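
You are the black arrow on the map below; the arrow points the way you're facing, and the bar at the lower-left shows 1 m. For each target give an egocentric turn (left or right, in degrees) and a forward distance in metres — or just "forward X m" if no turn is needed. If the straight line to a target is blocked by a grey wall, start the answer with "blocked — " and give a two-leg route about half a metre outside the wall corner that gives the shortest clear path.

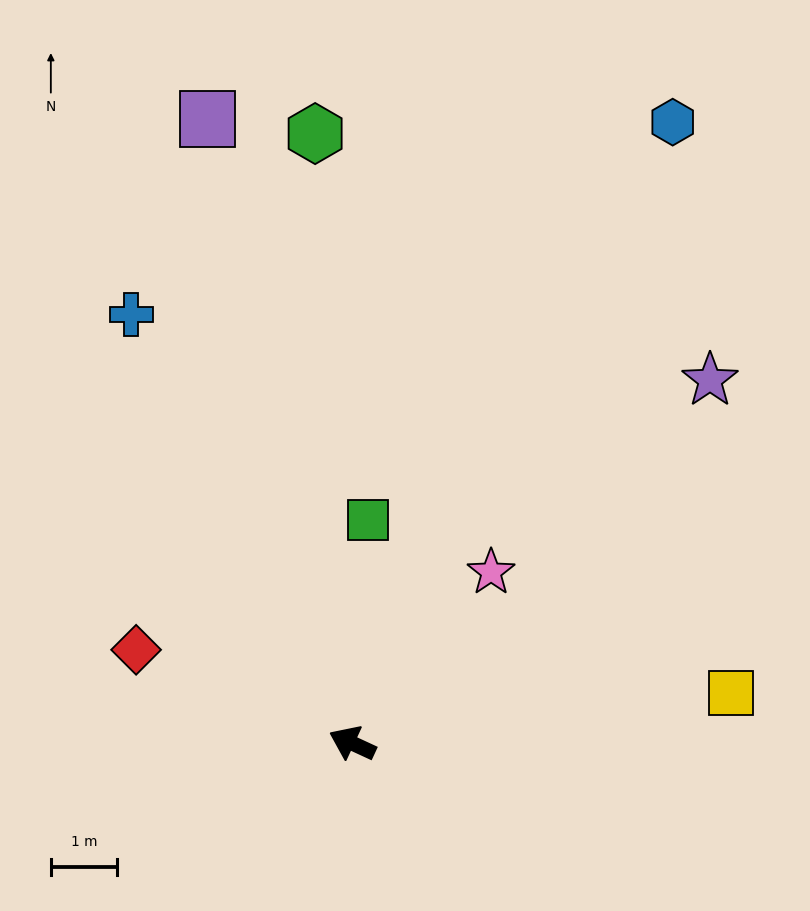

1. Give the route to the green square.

turn right 69°, forward 3.4 m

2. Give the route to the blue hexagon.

turn right 92°, forward 10.5 m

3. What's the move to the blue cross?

turn right 38°, forward 7.3 m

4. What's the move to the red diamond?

forward 3.5 m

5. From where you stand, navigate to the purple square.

turn right 52°, forward 9.6 m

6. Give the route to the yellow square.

turn right 148°, forward 5.7 m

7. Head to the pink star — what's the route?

turn right 104°, forward 3.3 m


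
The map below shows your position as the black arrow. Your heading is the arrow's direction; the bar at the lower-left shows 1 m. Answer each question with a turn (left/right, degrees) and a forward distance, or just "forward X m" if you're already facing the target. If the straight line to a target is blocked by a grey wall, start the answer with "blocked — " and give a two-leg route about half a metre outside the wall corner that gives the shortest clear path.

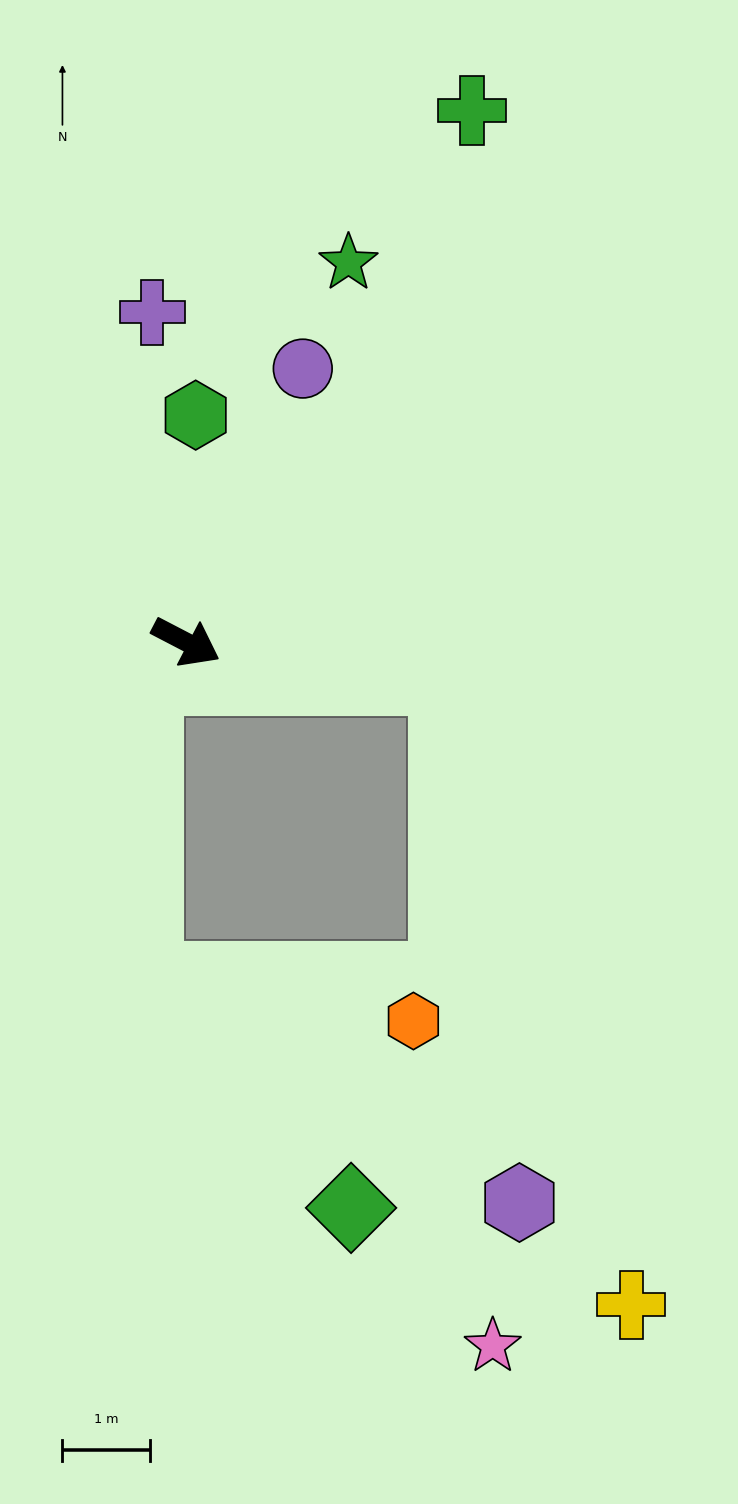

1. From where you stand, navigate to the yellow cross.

blocked — turn left 20°, forward 3.0 m, then turn right 66°, forward 7.5 m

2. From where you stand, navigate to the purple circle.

turn left 94°, forward 3.4 m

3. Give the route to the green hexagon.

turn left 115°, forward 2.6 m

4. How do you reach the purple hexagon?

blocked — turn left 20°, forward 3.0 m, then turn right 75°, forward 6.1 m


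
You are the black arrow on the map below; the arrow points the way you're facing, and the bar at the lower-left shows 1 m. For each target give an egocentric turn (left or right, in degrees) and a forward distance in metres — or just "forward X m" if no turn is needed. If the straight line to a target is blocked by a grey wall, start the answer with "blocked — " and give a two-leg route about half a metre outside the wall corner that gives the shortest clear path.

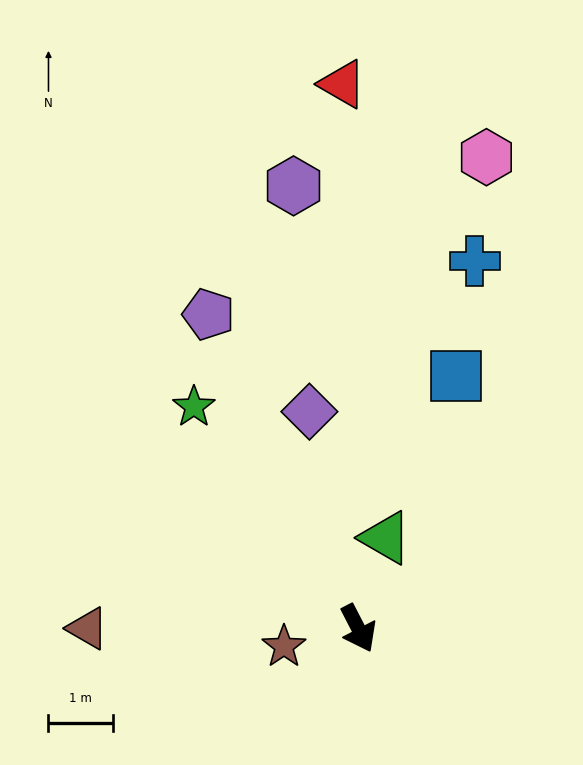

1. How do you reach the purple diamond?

turn left 165°, forward 3.4 m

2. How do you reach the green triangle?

turn left 136°, forward 1.5 m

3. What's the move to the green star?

turn right 171°, forward 4.3 m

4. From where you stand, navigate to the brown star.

turn right 104°, forward 1.2 m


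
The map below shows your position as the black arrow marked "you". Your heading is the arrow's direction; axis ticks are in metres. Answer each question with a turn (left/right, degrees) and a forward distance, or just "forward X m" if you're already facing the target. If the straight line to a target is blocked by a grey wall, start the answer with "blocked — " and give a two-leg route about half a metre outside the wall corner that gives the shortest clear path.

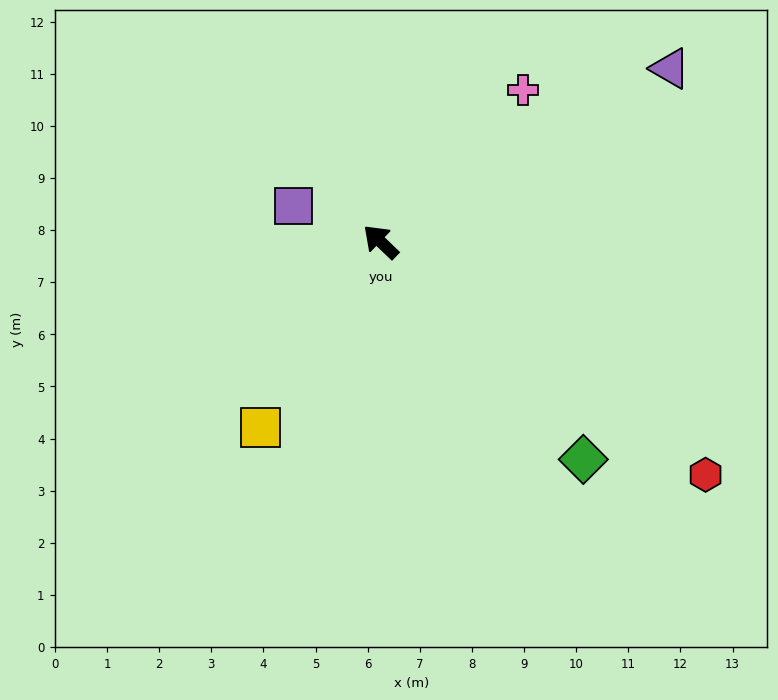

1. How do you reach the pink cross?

turn right 89°, forward 4.0 m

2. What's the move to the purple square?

turn left 22°, forward 1.8 m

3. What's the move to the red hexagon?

turn right 172°, forward 7.7 m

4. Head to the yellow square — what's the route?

turn left 101°, forward 4.2 m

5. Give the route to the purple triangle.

turn right 105°, forward 6.5 m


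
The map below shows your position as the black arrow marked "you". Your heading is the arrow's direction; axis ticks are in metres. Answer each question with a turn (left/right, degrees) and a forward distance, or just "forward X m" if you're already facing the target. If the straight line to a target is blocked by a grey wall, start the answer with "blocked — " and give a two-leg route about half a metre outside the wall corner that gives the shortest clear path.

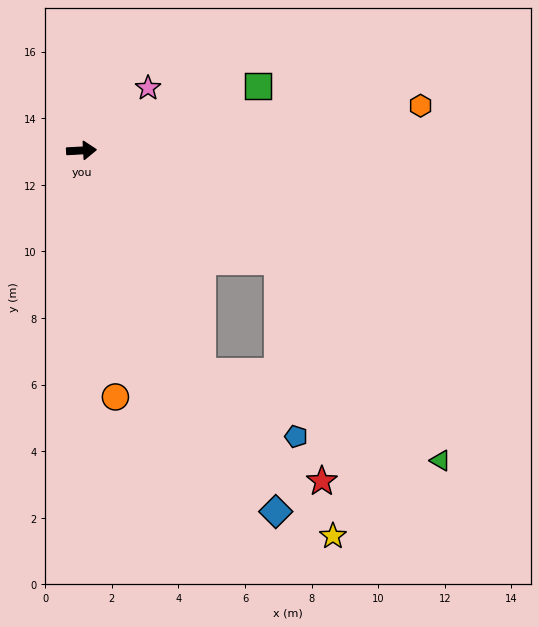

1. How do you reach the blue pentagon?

blocked — turn right 64°, forward 7.6 m, then turn left 26°, forward 3.4 m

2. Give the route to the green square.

turn left 17°, forward 5.6 m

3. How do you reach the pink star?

turn left 40°, forward 2.7 m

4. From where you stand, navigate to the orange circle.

turn right 85°, forward 7.5 m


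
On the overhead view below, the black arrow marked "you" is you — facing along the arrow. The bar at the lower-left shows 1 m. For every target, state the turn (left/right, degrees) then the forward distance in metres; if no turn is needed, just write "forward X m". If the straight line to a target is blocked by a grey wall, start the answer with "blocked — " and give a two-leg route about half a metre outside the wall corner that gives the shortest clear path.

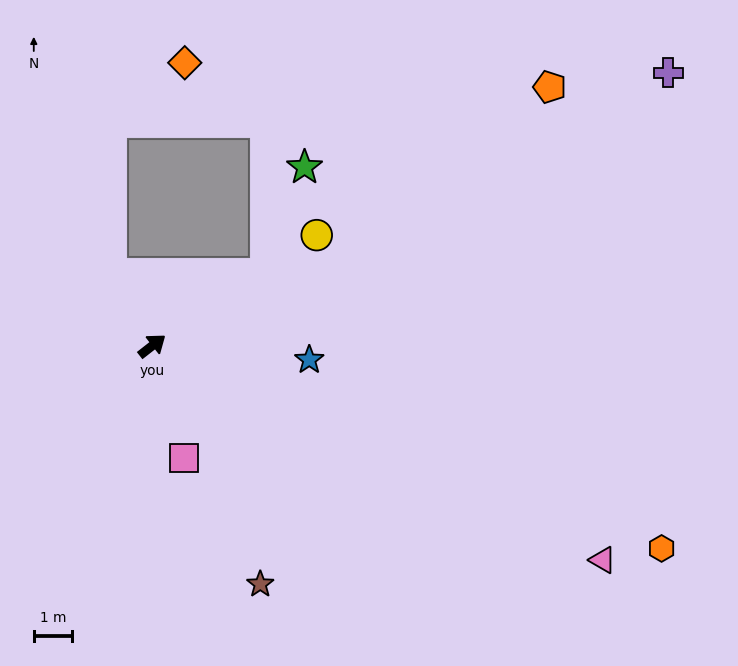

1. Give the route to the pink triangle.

turn right 63°, forward 13.1 m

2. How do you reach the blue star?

turn right 43°, forward 4.1 m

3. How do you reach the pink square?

turn right 112°, forward 3.1 m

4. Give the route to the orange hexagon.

turn right 60°, forward 14.4 m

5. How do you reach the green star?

blocked — turn right 6°, forward 3.5 m, then turn left 38°, forward 3.0 m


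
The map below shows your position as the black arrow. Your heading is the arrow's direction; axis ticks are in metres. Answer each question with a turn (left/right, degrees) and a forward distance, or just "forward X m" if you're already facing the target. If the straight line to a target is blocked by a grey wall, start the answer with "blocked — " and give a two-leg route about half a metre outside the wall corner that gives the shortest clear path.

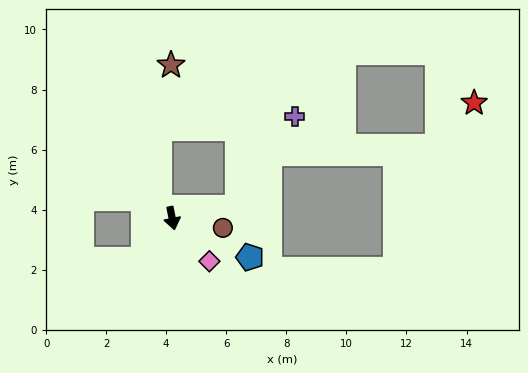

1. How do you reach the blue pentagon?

turn left 52°, forward 2.9 m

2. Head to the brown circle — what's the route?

turn left 68°, forward 1.7 m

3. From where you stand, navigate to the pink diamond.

turn left 30°, forward 1.9 m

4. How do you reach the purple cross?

blocked — turn left 88°, forward 2.2 m, then turn left 49°, forward 3.6 m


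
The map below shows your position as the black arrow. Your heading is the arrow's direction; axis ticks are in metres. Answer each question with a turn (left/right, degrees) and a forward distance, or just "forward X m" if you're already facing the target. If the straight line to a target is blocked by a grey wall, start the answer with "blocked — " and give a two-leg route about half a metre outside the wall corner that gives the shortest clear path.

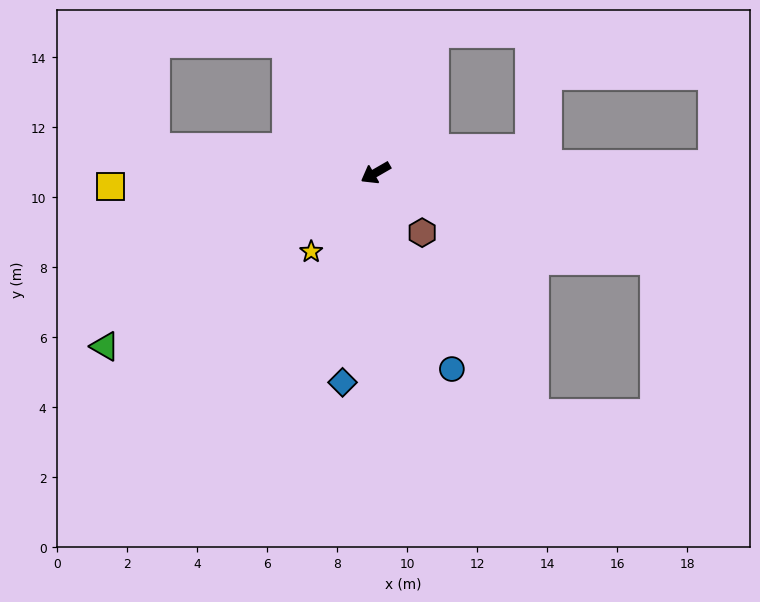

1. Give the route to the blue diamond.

turn left 51°, forward 6.1 m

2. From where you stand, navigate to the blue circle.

turn left 81°, forward 6.0 m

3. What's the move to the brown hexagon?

turn left 98°, forward 2.2 m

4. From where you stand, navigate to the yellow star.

turn left 21°, forward 2.9 m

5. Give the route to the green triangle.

turn left 3°, forward 9.2 m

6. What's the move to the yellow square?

turn right 27°, forward 7.6 m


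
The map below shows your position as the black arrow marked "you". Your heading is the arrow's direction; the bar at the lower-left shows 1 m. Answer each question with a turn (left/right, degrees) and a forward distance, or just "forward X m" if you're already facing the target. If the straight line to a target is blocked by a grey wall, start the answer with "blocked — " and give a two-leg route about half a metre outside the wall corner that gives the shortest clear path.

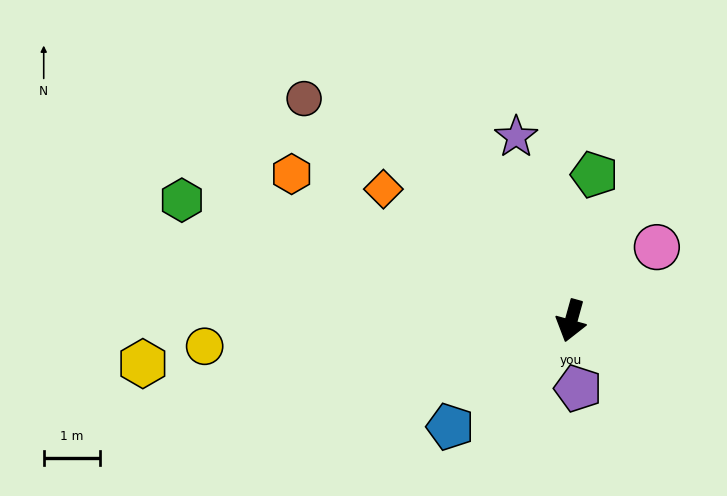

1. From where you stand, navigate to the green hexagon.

turn right 92°, forward 7.2 m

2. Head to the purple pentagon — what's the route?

turn left 21°, forward 1.2 m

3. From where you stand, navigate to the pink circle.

turn left 146°, forward 2.0 m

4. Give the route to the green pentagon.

turn right 174°, forward 2.6 m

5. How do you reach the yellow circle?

turn right 71°, forward 6.5 m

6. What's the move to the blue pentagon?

turn right 33°, forward 2.8 m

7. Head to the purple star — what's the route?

turn right 148°, forward 3.4 m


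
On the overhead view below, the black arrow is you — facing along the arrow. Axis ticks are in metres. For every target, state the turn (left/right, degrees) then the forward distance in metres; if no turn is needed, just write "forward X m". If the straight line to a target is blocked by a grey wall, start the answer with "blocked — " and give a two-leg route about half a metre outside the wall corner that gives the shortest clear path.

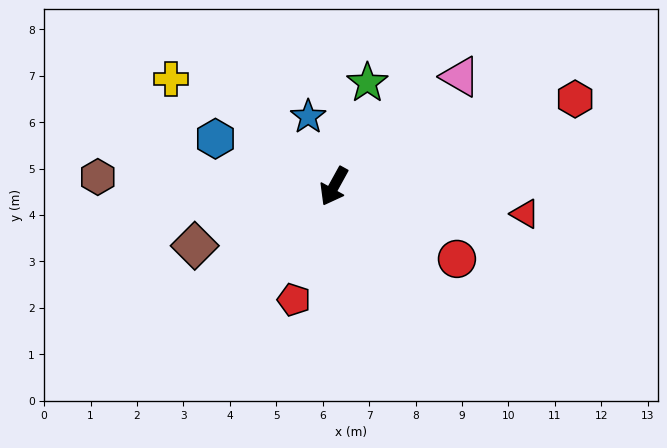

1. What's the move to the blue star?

turn right 131°, forward 1.6 m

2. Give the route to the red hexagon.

turn left 139°, forward 5.5 m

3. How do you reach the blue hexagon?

turn right 83°, forward 2.8 m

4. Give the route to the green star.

turn right 169°, forward 2.3 m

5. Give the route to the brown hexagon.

turn right 63°, forward 5.1 m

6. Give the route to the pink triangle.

turn left 160°, forward 3.6 m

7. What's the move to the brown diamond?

turn right 38°, forward 3.3 m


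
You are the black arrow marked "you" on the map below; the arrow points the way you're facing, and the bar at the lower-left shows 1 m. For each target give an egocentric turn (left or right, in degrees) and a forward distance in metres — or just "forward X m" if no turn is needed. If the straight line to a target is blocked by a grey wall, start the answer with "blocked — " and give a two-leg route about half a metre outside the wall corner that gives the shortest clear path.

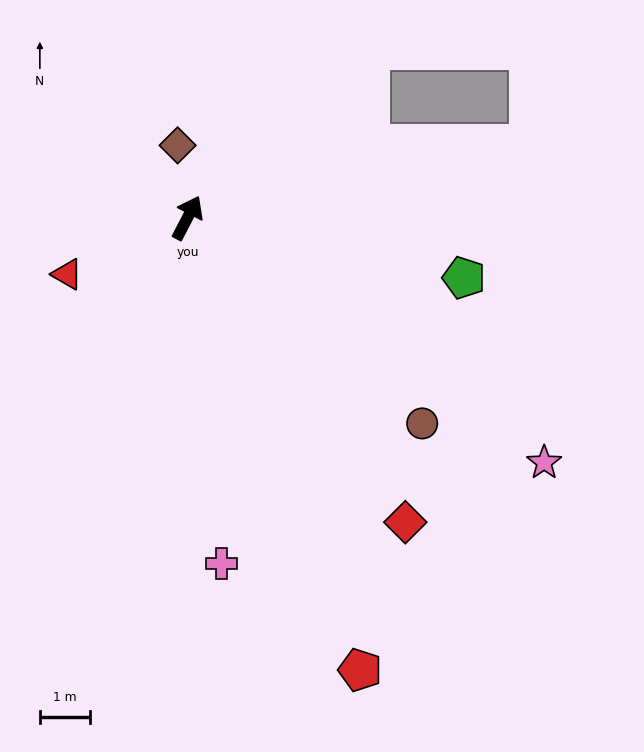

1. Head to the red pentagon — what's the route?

turn right 132°, forward 9.7 m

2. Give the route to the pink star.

turn right 97°, forward 8.6 m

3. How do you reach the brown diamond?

turn left 35°, forward 1.5 m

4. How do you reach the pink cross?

turn right 147°, forward 6.9 m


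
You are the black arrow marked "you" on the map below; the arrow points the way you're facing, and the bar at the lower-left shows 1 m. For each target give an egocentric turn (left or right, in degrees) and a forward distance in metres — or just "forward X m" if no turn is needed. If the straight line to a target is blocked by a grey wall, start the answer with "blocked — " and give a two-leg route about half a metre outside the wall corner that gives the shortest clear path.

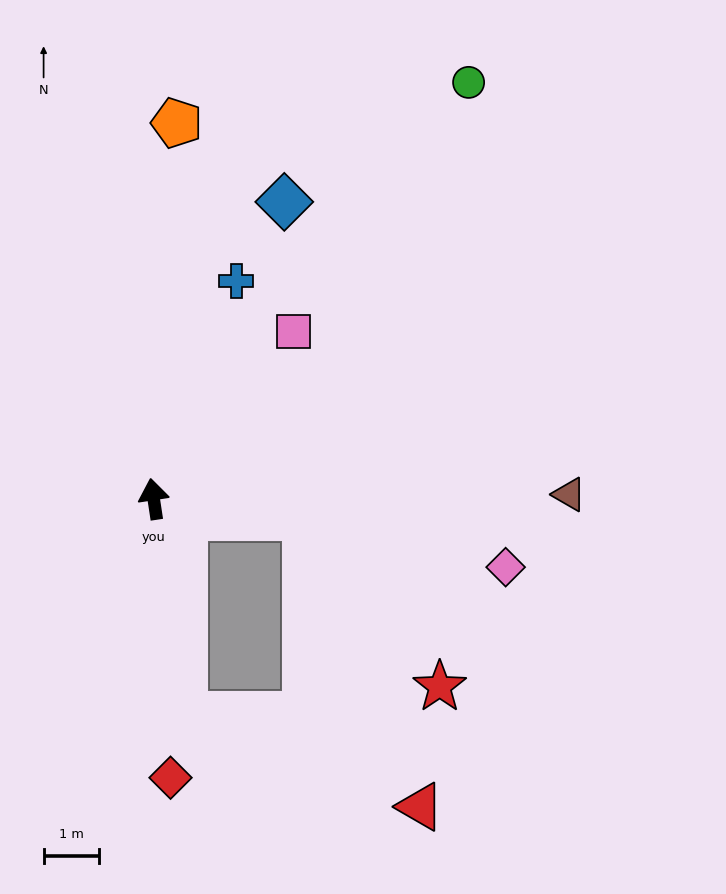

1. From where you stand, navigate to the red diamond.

turn left 175°, forward 5.0 m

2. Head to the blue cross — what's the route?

turn right 29°, forward 4.2 m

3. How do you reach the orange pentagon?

turn right 12°, forward 6.8 m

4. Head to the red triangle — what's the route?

blocked — turn right 105°, forward 2.8 m, then turn right 62°, forward 5.6 m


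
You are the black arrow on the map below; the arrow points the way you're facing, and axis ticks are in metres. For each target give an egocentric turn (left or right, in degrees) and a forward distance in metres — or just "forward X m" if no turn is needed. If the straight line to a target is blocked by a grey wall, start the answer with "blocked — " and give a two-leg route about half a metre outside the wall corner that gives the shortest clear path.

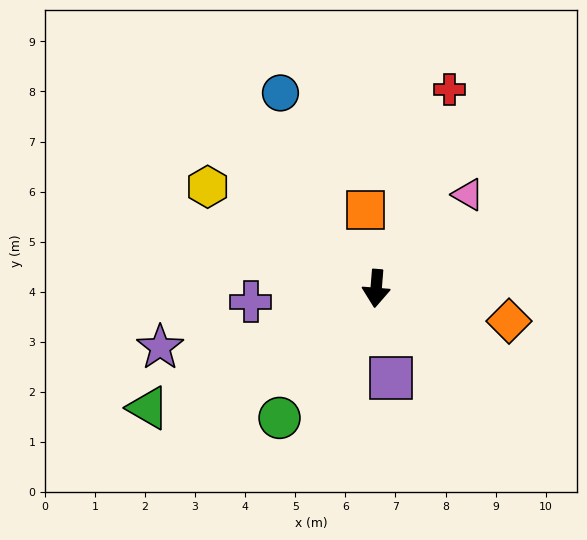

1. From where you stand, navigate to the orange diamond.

turn left 81°, forward 2.7 m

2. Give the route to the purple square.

turn left 14°, forward 1.8 m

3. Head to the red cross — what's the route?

turn left 164°, forward 4.2 m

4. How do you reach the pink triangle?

turn left 140°, forward 2.6 m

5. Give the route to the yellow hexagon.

turn right 117°, forward 3.9 m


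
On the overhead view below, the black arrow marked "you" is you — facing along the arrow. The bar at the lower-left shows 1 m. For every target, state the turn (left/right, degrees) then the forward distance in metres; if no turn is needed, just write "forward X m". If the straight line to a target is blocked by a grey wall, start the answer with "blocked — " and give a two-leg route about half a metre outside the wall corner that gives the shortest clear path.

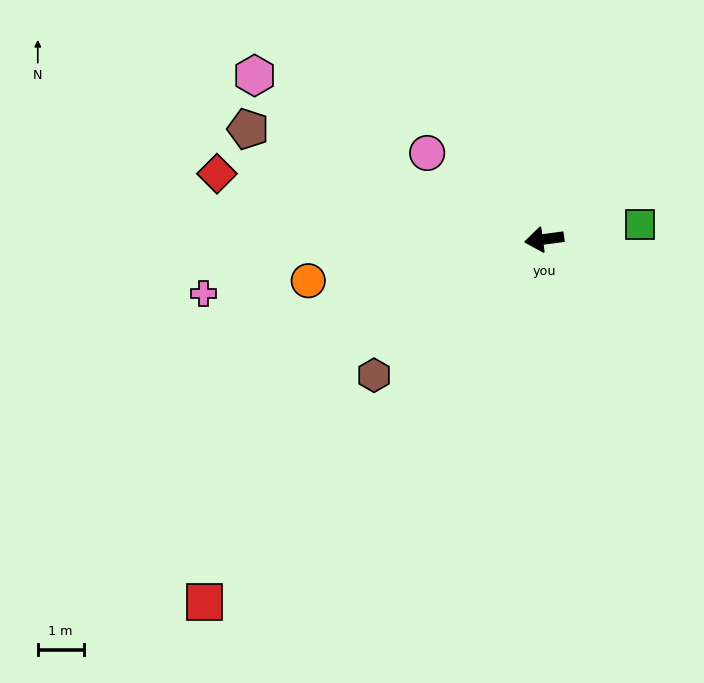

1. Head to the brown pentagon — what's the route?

turn right 28°, forward 6.9 m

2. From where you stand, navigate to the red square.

turn left 39°, forward 10.8 m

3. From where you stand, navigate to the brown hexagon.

turn left 31°, forward 4.7 m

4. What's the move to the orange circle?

turn left 2°, forward 5.2 m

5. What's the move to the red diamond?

turn right 19°, forward 7.3 m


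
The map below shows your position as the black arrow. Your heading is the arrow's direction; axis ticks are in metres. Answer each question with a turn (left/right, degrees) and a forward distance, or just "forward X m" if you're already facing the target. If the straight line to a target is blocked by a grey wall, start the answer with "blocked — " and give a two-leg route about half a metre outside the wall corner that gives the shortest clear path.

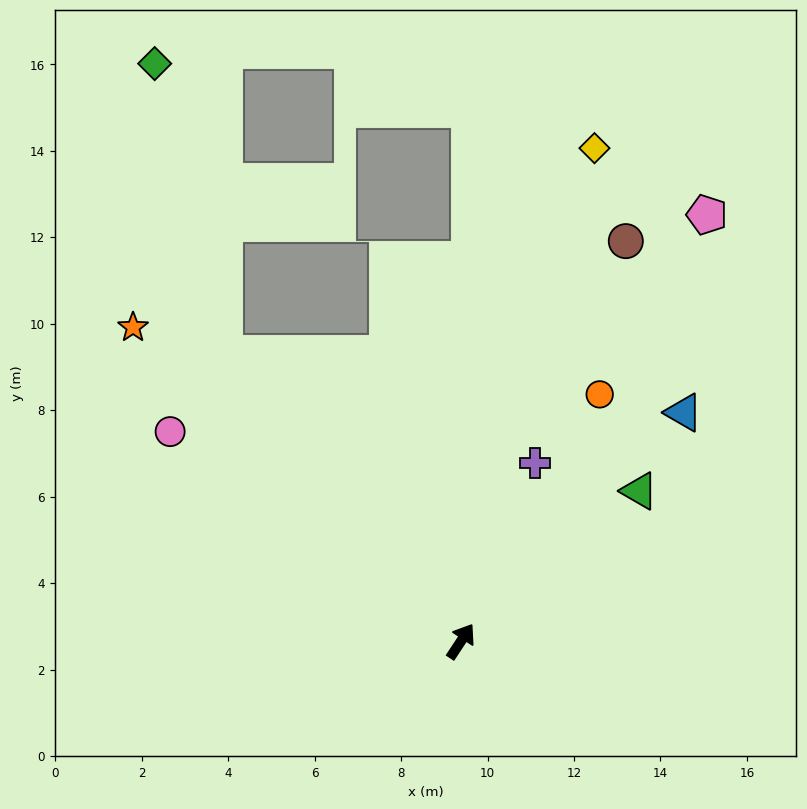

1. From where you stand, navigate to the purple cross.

turn left 11°, forward 4.5 m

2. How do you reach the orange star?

turn left 80°, forward 10.5 m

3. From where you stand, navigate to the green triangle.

turn right 16°, forward 5.4 m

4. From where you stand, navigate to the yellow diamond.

turn left 18°, forward 11.8 m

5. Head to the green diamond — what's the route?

blocked — turn left 73°, forward 8.6 m, then turn right 26°, forward 6.9 m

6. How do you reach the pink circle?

turn left 88°, forward 8.3 m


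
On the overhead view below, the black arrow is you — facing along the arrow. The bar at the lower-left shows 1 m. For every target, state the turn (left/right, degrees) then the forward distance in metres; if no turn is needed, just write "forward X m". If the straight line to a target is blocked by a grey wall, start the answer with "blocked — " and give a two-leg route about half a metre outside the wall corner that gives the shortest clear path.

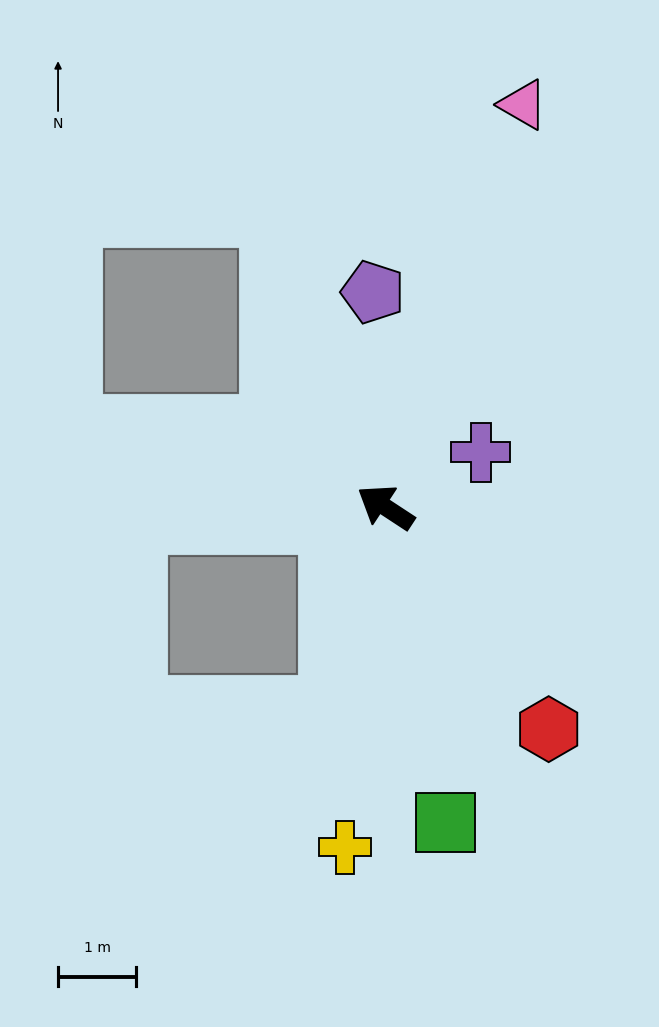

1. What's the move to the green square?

turn left 134°, forward 4.1 m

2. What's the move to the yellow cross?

turn left 116°, forward 4.4 m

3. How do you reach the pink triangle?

turn right 76°, forward 5.4 m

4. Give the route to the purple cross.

turn right 117°, forward 1.4 m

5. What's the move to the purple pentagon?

turn right 53°, forward 2.8 m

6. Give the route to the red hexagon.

turn left 160°, forward 3.5 m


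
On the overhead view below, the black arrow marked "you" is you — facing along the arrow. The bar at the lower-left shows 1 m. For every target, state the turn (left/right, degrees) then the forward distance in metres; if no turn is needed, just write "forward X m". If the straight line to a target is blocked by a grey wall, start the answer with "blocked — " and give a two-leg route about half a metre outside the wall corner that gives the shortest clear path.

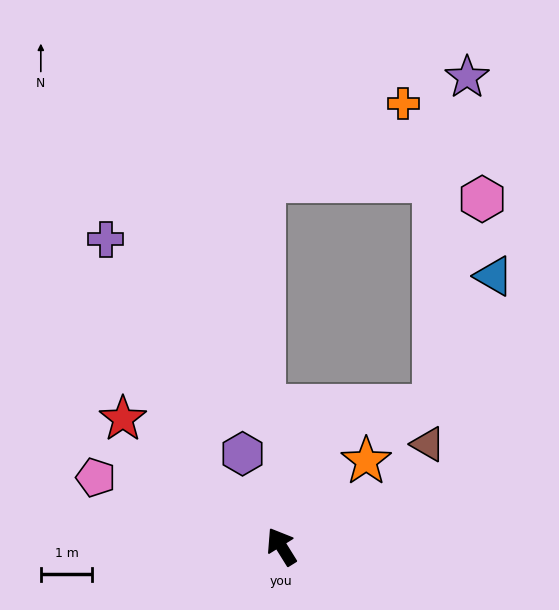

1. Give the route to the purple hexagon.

turn right 9°, forward 2.0 m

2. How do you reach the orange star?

turn right 77°, forward 2.3 m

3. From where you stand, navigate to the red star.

turn left 19°, forward 4.0 m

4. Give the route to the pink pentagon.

turn left 38°, forward 3.8 m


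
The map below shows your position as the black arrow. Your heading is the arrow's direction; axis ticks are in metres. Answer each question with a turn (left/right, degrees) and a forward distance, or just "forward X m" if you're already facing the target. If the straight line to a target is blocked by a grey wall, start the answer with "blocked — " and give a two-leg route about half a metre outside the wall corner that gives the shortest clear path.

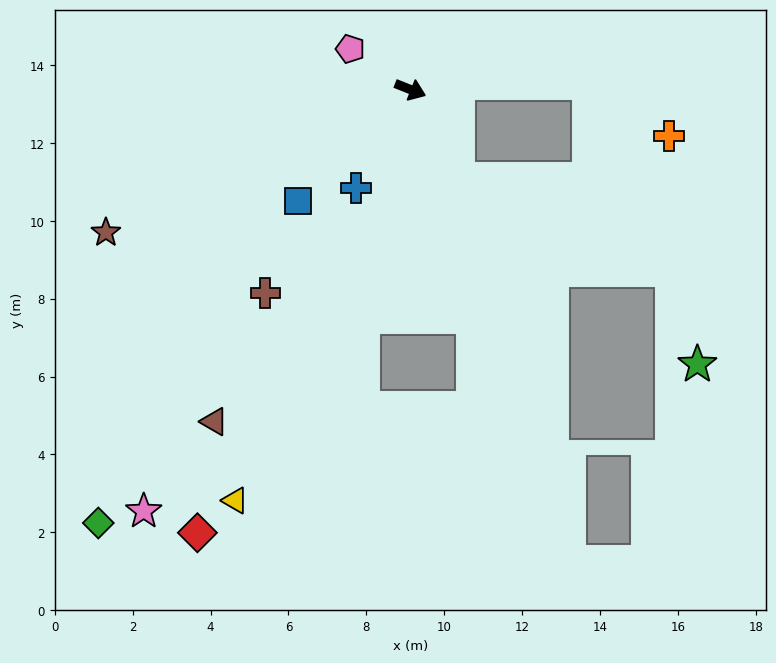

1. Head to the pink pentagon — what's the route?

turn left 168°, forward 1.9 m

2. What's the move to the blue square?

turn right 114°, forward 4.1 m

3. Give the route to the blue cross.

turn right 97°, forward 2.9 m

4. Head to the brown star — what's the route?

turn right 133°, forward 8.6 m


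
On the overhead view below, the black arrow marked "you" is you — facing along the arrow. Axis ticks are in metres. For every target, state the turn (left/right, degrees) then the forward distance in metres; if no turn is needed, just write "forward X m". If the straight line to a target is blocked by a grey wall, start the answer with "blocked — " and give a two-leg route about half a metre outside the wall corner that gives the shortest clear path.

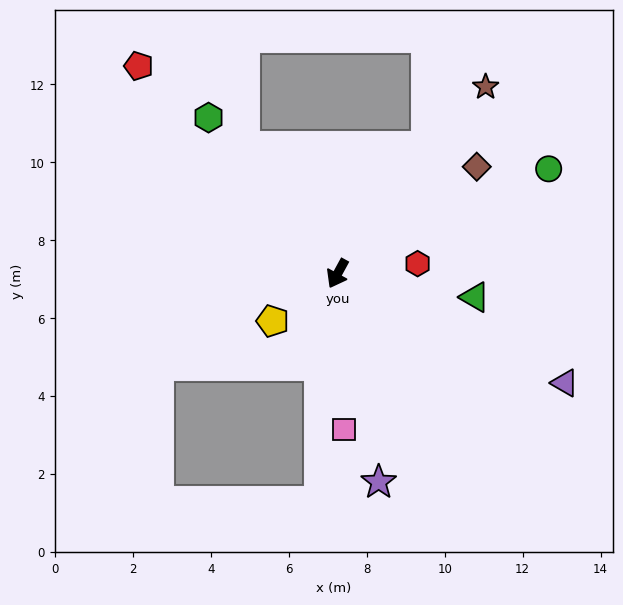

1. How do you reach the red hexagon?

turn left 126°, forward 2.1 m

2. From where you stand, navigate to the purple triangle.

turn left 93°, forward 6.5 m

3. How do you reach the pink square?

turn left 31°, forward 4.0 m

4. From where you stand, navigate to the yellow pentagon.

turn right 25°, forward 2.1 m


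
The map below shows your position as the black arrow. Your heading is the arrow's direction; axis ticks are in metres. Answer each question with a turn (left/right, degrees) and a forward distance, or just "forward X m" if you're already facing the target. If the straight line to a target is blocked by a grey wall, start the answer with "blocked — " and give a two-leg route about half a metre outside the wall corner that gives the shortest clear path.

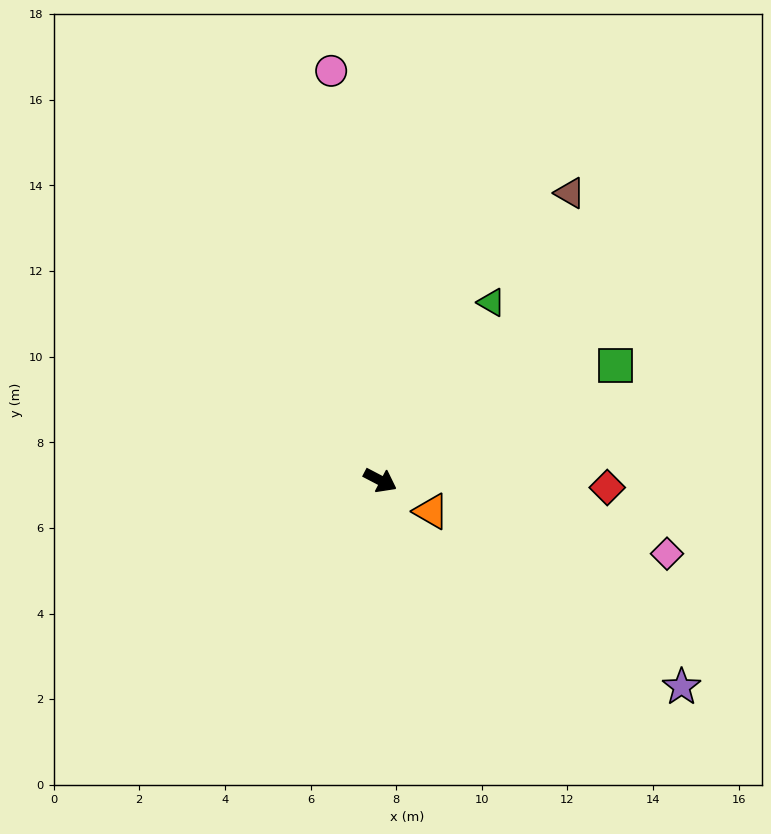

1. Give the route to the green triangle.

turn left 86°, forward 4.9 m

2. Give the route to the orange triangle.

turn right 4°, forward 1.4 m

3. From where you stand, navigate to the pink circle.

turn left 124°, forward 9.6 m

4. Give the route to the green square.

turn left 54°, forward 6.1 m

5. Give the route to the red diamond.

turn left 26°, forward 5.3 m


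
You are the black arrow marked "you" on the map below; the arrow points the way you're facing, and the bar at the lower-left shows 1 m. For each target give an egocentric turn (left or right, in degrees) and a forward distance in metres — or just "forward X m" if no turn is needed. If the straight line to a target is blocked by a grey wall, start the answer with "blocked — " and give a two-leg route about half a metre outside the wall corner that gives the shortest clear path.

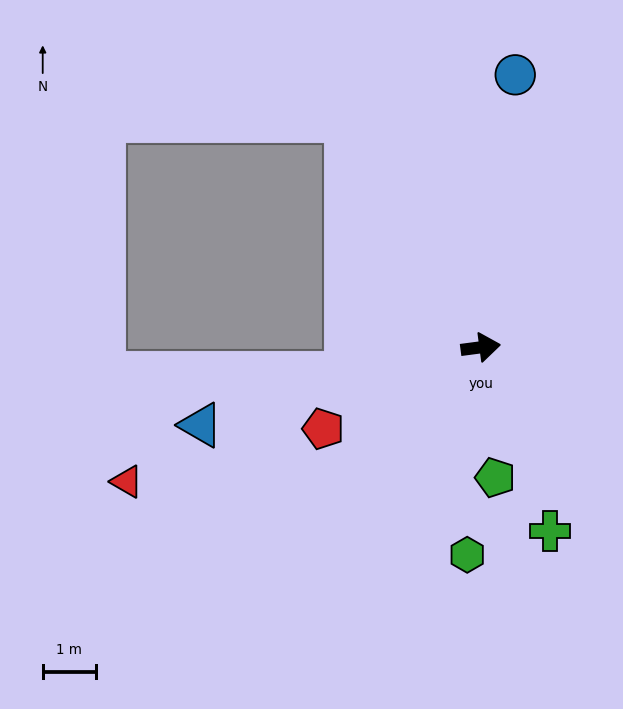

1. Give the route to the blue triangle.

turn right 172°, forward 5.5 m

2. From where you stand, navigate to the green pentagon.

turn right 91°, forward 2.5 m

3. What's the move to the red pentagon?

turn right 160°, forward 3.3 m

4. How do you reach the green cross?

turn right 77°, forward 3.7 m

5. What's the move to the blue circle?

turn left 75°, forward 5.2 m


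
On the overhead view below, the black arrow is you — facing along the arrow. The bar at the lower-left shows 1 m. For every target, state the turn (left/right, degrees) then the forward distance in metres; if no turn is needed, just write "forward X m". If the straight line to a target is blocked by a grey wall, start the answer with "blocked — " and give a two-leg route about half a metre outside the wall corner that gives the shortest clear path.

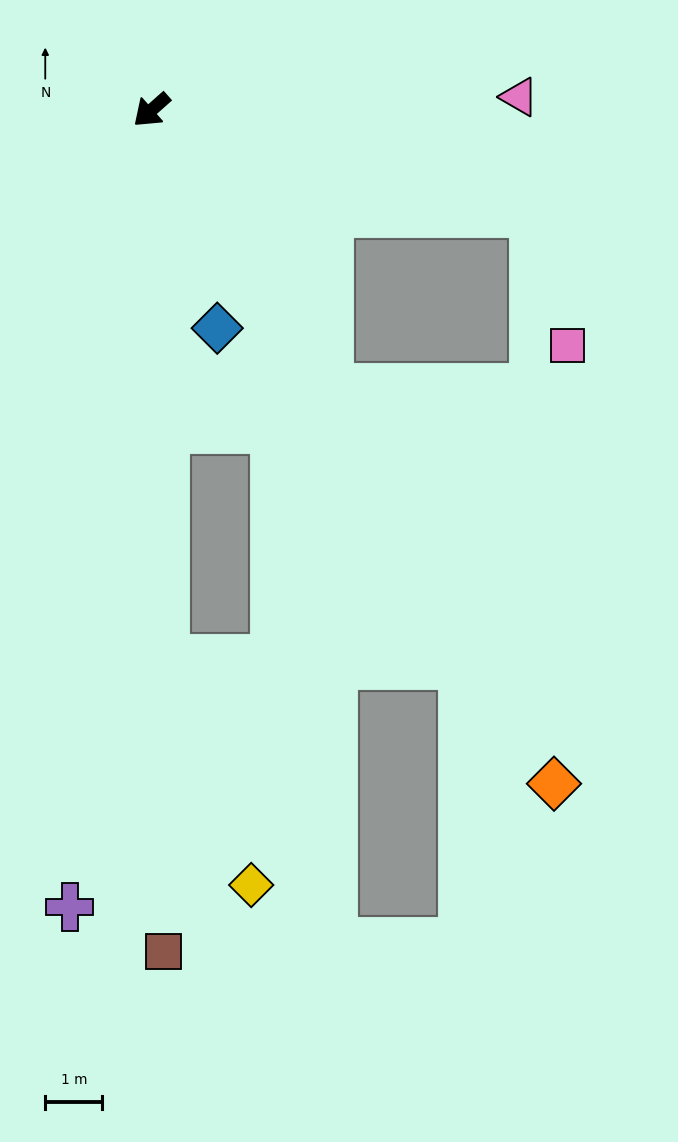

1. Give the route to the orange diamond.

turn left 79°, forward 13.7 m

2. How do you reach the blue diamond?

turn left 65°, forward 4.0 m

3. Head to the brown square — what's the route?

turn left 49°, forward 14.7 m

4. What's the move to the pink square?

blocked — turn left 123°, forward 6.9 m, then turn right 60°, forward 2.4 m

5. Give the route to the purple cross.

turn left 43°, forward 14.0 m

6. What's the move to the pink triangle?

turn left 140°, forward 6.4 m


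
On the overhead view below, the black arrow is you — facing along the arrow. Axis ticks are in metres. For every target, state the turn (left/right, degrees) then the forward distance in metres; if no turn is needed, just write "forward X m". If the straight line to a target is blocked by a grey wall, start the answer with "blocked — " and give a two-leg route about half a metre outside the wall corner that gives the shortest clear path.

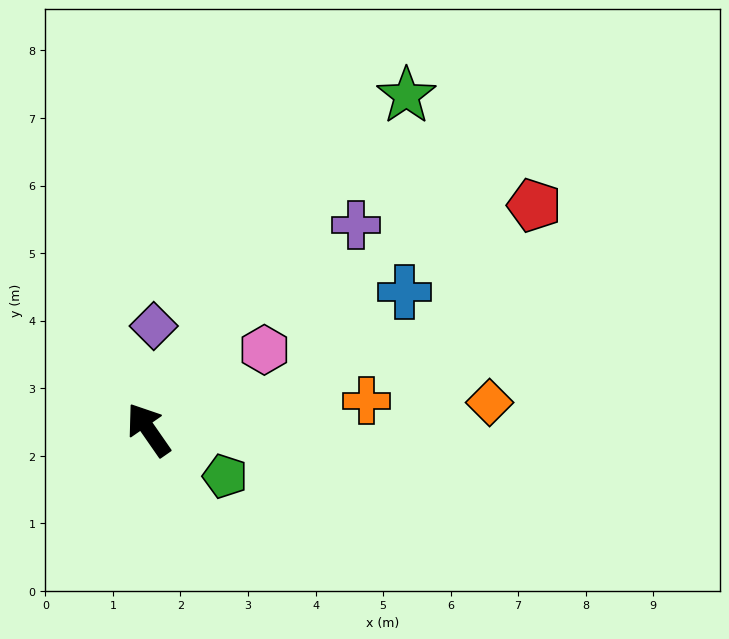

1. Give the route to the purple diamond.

turn right 38°, forward 1.5 m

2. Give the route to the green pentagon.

turn right 156°, forward 1.3 m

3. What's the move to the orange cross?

turn right 117°, forward 3.3 m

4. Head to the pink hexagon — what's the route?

turn right 90°, forward 2.1 m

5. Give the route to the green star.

turn right 72°, forward 6.2 m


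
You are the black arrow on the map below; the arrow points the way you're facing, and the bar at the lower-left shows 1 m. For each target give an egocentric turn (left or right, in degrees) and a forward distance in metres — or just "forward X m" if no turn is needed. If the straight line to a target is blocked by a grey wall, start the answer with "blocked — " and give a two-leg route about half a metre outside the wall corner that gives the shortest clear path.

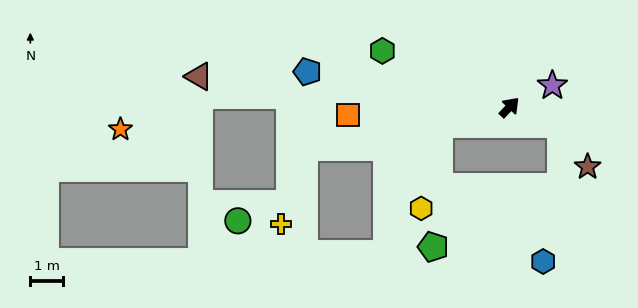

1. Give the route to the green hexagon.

turn left 110°, forward 4.3 m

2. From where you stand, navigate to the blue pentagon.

turn left 124°, forward 6.3 m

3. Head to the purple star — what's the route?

turn right 20°, forward 1.5 m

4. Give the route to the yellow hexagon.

blocked — turn left 147°, forward 2.2 m, then turn left 65°, forward 2.6 m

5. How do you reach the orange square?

turn left 136°, forward 5.0 m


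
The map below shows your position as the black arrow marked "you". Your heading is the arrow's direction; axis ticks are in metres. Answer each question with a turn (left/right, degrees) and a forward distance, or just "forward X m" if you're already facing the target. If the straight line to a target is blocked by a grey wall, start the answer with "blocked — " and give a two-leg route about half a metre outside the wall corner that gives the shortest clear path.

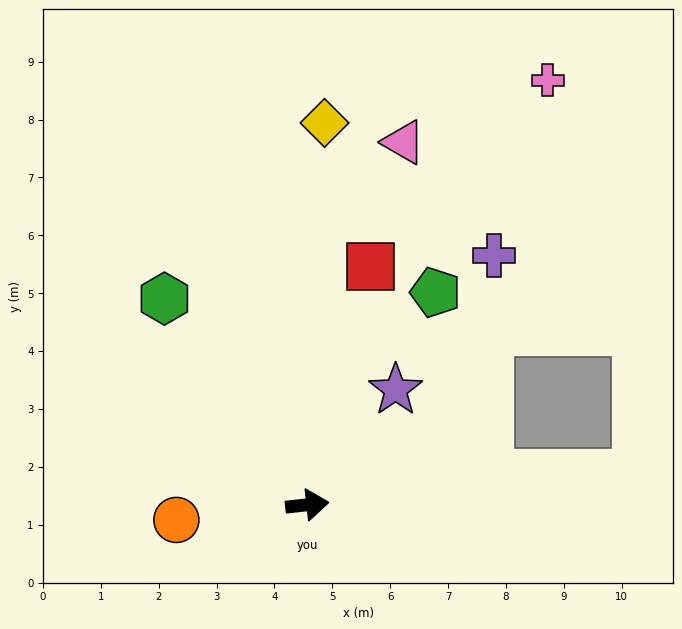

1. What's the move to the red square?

turn left 69°, forward 4.3 m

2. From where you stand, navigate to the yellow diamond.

turn left 81°, forward 6.6 m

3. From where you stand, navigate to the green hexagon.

turn left 118°, forward 4.3 m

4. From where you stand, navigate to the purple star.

turn left 46°, forward 2.5 m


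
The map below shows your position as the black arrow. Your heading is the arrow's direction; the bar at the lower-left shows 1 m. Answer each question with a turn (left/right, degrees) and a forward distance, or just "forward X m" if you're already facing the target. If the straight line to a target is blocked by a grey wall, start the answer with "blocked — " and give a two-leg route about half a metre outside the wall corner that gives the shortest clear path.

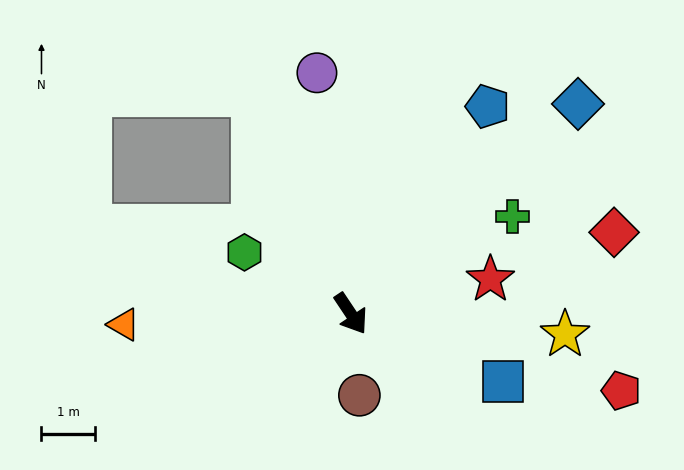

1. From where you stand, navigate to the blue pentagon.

turn left 113°, forward 4.7 m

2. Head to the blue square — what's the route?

turn left 32°, forward 3.1 m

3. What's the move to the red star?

turn left 70°, forward 2.7 m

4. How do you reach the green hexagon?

turn right 154°, forward 2.3 m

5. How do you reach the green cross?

turn left 87°, forward 3.5 m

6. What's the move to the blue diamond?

turn left 99°, forward 5.8 m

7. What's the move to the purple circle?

turn left 154°, forward 4.6 m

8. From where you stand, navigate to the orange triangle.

turn right 121°, forward 4.3 m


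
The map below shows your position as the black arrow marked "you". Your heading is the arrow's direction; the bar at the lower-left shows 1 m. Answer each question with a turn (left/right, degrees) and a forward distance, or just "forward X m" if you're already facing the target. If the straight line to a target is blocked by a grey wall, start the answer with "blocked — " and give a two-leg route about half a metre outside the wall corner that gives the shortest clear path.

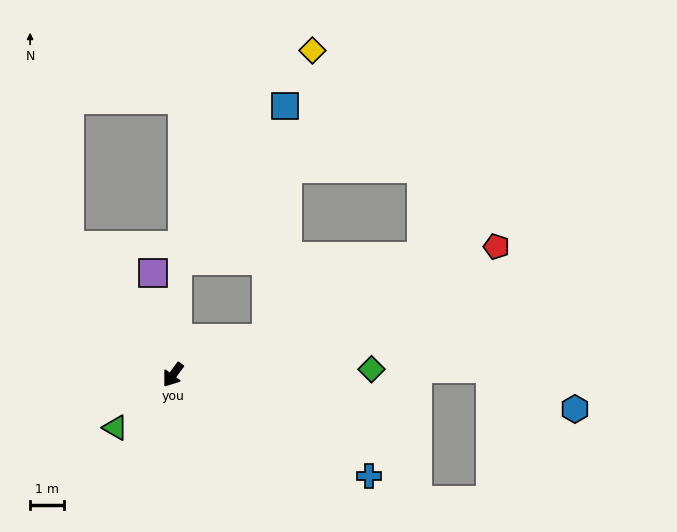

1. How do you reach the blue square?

blocked — turn left 148°, forward 3.0 m, then turn left 64°, forward 6.9 m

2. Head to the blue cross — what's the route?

turn left 99°, forward 6.6 m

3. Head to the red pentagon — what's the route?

turn left 148°, forward 10.4 m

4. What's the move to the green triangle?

turn right 11°, forward 2.3 m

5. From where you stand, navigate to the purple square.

turn right 132°, forward 3.1 m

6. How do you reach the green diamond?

turn left 128°, forward 5.9 m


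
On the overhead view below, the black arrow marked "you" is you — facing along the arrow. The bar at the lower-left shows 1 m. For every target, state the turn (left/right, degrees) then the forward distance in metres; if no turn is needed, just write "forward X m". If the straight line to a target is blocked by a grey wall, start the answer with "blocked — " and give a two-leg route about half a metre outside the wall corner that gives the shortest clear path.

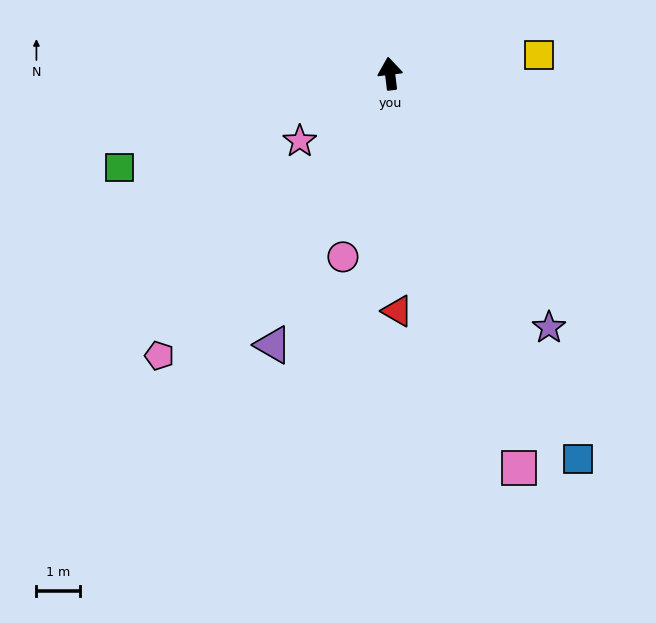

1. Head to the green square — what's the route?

turn left 102°, forward 6.5 m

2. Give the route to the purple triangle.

turn left 150°, forward 6.7 m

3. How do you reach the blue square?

turn right 161°, forward 9.8 m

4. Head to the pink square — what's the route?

turn right 169°, forward 9.5 m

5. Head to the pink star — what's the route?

turn left 120°, forward 2.6 m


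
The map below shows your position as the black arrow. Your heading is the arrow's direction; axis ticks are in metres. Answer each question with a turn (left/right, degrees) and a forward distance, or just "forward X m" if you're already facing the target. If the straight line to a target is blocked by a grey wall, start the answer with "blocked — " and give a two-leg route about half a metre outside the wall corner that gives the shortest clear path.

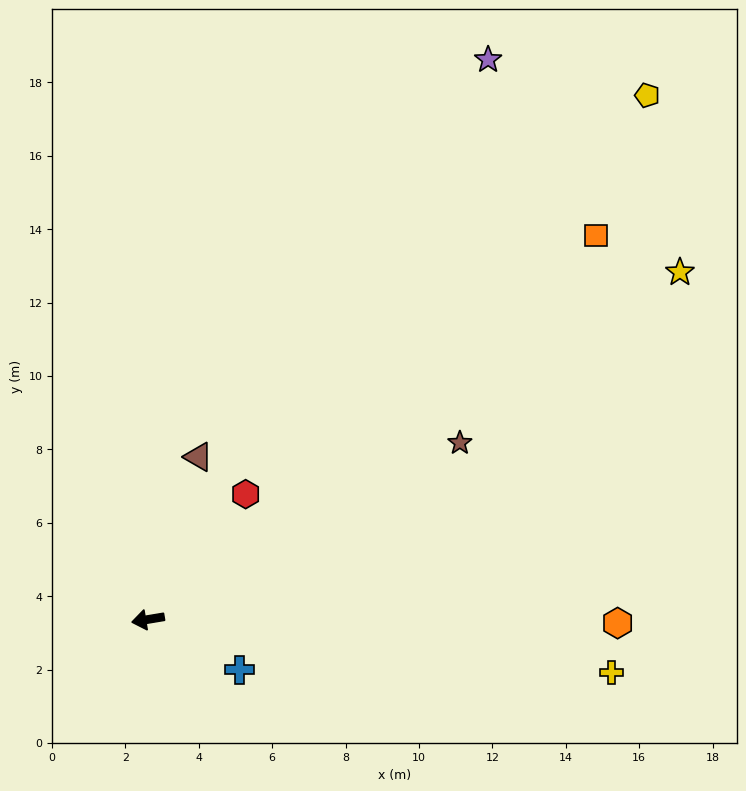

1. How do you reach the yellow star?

turn right 156°, forward 17.3 m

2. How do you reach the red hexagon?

turn right 137°, forward 4.3 m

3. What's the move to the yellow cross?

turn left 164°, forward 12.7 m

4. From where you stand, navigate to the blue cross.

turn left 142°, forward 2.8 m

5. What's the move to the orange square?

turn right 149°, forward 16.1 m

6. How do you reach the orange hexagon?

turn left 170°, forward 12.8 m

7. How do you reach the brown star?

turn right 160°, forward 9.8 m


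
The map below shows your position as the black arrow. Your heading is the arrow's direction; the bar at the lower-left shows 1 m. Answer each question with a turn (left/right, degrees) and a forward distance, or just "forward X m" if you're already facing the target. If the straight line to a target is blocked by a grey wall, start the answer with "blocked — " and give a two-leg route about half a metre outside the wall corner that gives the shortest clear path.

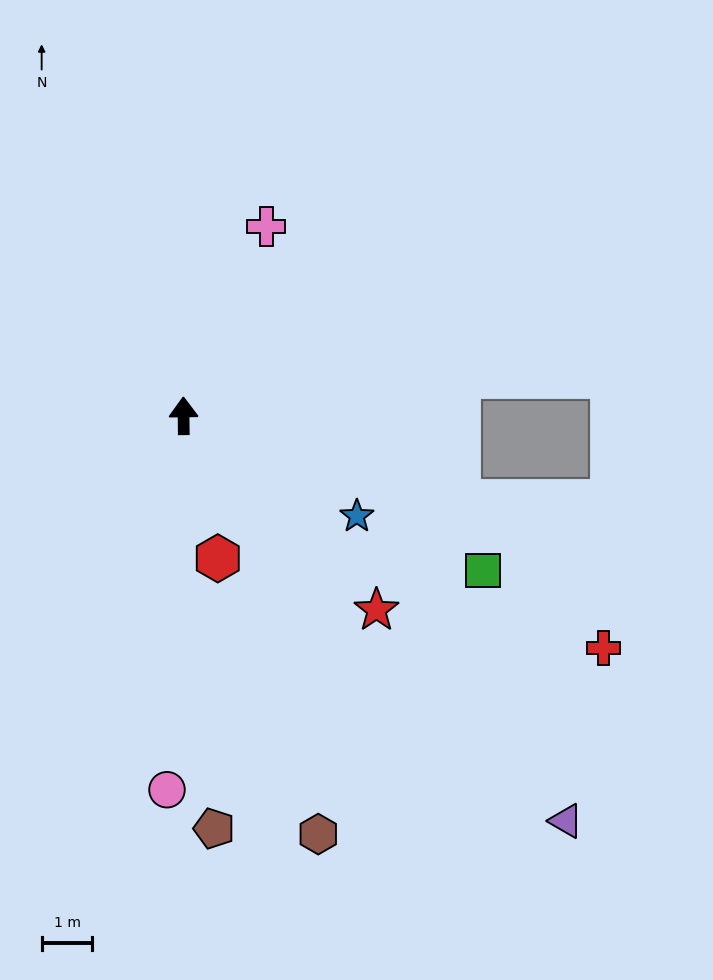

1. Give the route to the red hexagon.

turn right 167°, forward 2.9 m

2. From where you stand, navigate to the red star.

turn right 136°, forward 5.4 m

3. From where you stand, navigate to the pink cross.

turn right 24°, forward 4.1 m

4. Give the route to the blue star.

turn right 121°, forward 3.9 m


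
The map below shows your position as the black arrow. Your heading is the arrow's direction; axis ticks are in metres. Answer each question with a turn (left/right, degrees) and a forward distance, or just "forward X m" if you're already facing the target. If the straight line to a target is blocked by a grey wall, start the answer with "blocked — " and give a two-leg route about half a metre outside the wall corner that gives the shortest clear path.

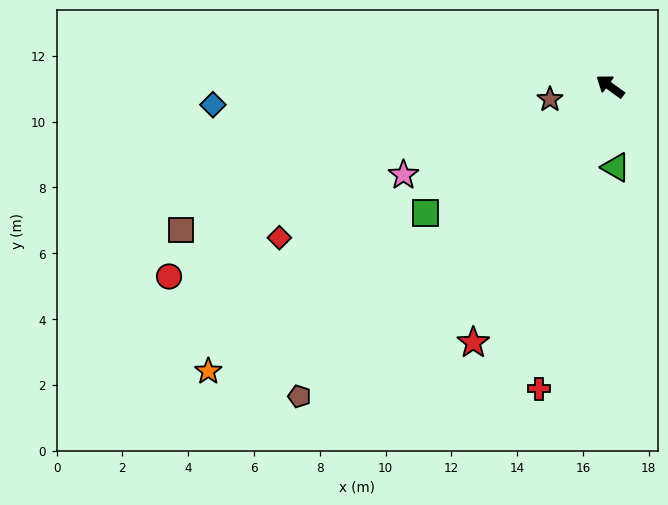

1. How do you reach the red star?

turn left 98°, forward 8.8 m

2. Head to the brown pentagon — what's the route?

turn left 81°, forward 13.3 m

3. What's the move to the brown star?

turn left 48°, forward 1.9 m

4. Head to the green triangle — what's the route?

turn left 130°, forward 2.5 m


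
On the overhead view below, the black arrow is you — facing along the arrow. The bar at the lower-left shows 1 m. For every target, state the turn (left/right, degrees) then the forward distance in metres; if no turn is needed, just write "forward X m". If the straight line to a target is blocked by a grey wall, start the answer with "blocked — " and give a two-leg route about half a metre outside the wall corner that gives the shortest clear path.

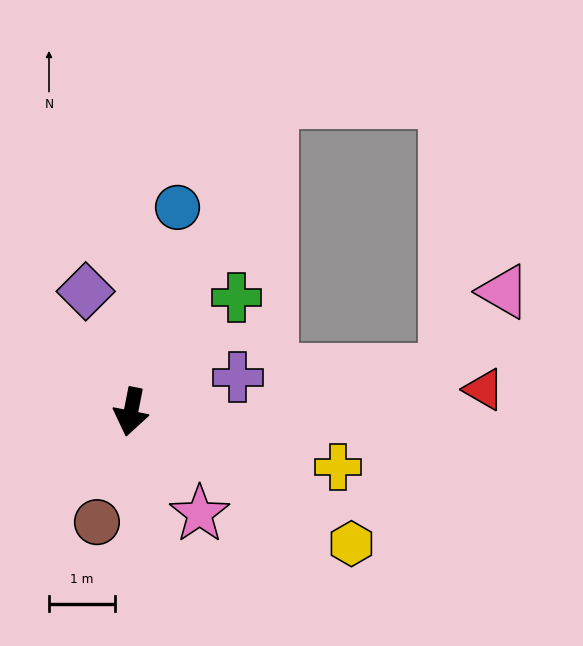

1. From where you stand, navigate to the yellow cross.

turn left 86°, forward 3.3 m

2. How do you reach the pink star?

turn left 45°, forward 1.9 m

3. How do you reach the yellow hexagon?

turn left 70°, forward 3.9 m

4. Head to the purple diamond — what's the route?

turn right 148°, forward 2.0 m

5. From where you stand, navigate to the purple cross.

turn left 119°, forward 1.7 m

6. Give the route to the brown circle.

turn right 6°, forward 1.8 m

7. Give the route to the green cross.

turn left 148°, forward 2.4 m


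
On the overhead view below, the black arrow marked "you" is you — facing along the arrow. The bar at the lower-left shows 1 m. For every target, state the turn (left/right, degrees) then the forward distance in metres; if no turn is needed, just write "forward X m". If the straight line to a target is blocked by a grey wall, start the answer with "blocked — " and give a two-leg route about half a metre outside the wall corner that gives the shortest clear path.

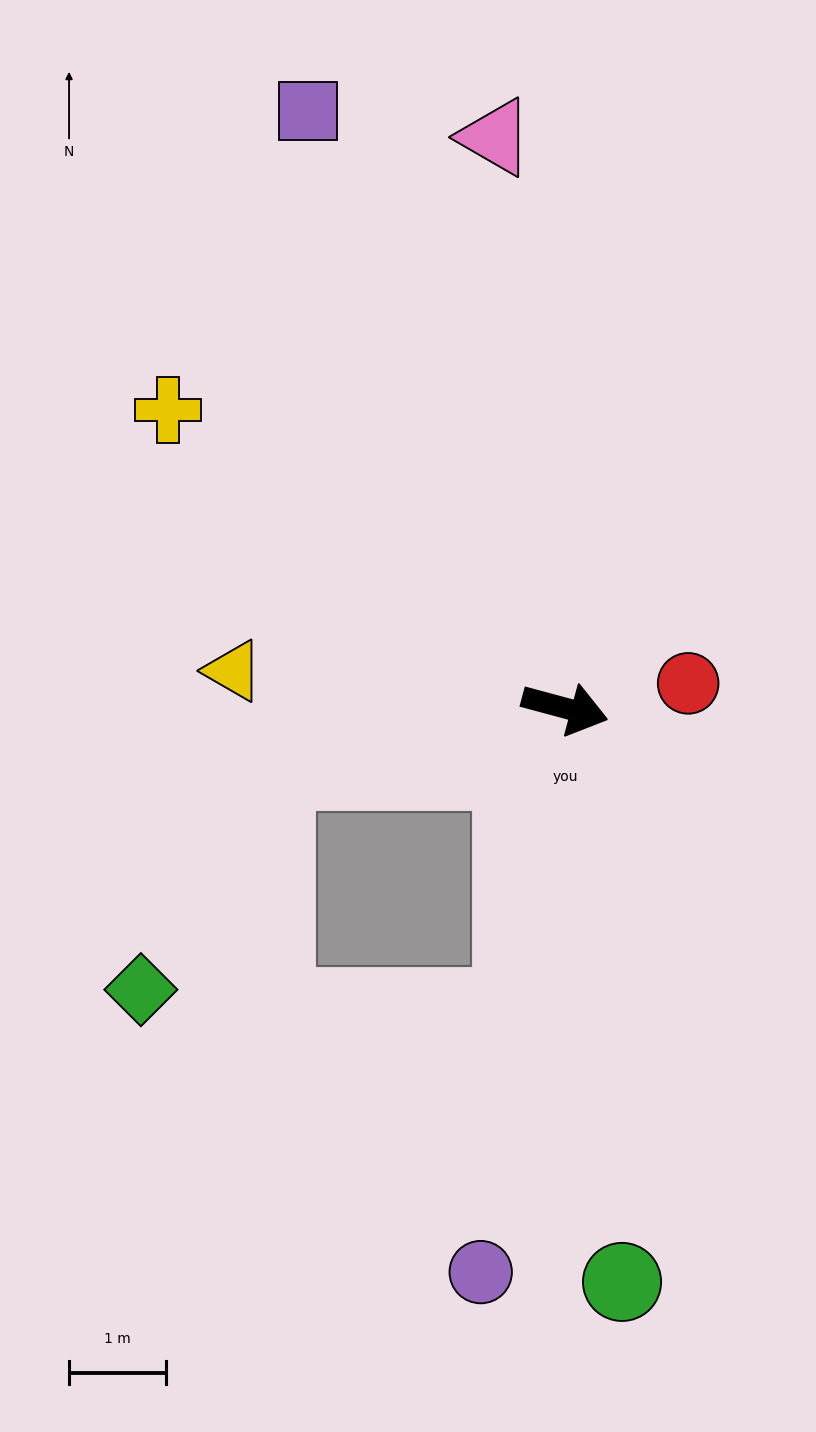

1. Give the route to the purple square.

turn left 128°, forward 6.7 m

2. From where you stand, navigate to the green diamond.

blocked — turn right 153°, forward 3.1 m, then turn left 47°, forward 2.7 m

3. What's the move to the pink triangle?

turn left 112°, forward 6.0 m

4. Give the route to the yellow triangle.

turn right 171°, forward 3.5 m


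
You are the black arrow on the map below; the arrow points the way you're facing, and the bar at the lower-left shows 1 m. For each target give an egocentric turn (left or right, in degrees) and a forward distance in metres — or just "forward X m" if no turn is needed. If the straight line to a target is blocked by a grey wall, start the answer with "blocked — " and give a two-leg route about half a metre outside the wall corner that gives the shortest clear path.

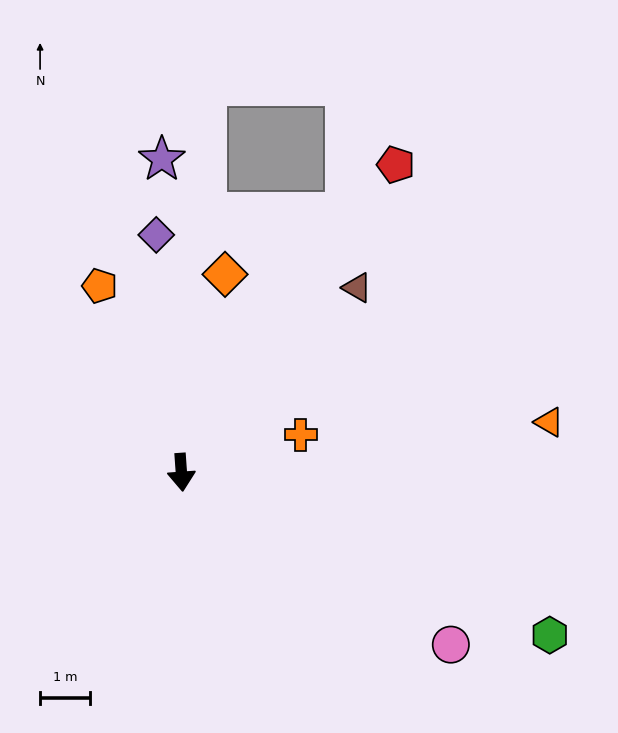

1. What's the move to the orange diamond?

turn left 164°, forward 4.1 m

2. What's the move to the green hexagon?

turn left 62°, forward 8.1 m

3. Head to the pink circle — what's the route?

turn left 53°, forward 6.4 m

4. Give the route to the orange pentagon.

turn right 160°, forward 4.1 m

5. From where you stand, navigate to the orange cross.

turn left 103°, forward 2.5 m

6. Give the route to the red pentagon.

turn left 141°, forward 7.5 m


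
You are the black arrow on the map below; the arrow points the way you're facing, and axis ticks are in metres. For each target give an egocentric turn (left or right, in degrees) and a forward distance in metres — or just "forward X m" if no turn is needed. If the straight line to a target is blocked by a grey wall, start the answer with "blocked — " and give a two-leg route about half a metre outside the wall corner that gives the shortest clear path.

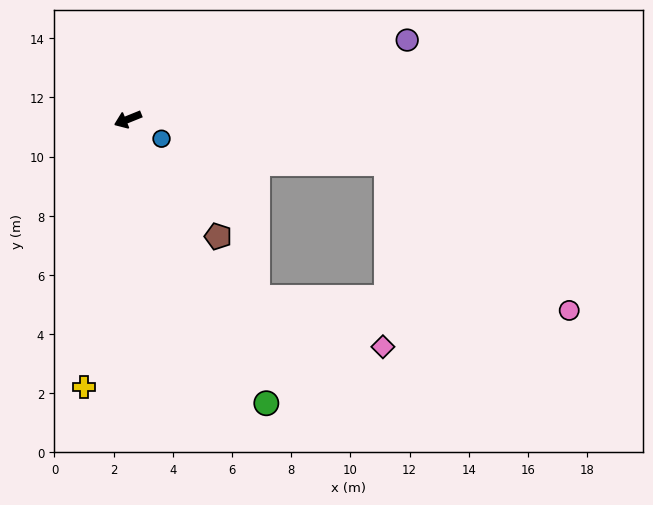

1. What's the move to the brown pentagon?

turn left 106°, forward 5.0 m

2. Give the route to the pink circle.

blocked — turn left 148°, forward 8.9 m, then turn right 29°, forward 7.9 m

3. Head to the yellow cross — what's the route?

turn left 59°, forward 9.2 m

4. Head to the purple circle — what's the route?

turn left 174°, forward 9.8 m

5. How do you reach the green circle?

turn left 94°, forward 10.7 m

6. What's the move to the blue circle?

turn left 128°, forward 1.3 m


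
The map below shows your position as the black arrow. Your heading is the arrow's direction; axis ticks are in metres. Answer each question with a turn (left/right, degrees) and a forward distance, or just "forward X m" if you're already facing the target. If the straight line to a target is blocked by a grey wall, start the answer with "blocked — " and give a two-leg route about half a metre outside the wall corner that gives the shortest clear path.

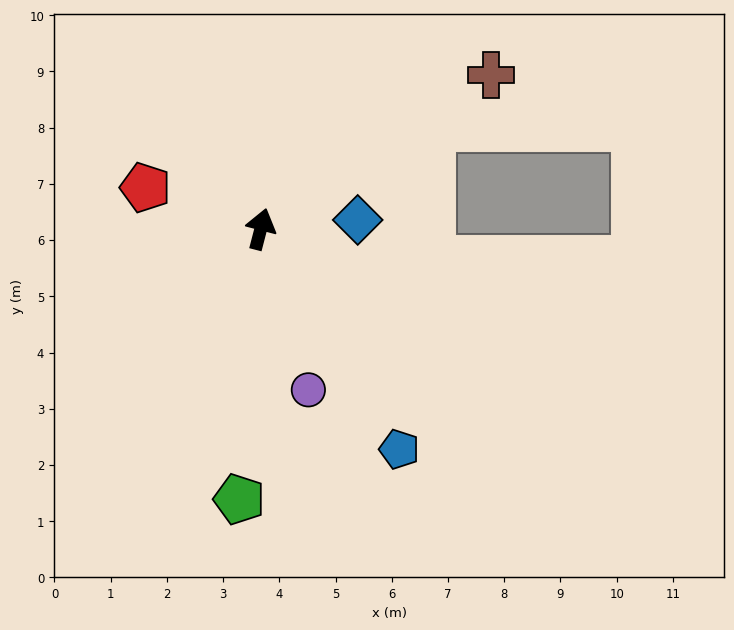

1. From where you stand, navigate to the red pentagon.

turn left 85°, forward 2.2 m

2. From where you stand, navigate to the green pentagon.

turn right 170°, forward 4.8 m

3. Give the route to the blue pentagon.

turn right 133°, forward 4.6 m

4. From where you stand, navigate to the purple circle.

turn right 149°, forward 3.0 m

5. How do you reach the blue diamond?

turn right 70°, forward 1.7 m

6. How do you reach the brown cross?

turn right 42°, forward 4.9 m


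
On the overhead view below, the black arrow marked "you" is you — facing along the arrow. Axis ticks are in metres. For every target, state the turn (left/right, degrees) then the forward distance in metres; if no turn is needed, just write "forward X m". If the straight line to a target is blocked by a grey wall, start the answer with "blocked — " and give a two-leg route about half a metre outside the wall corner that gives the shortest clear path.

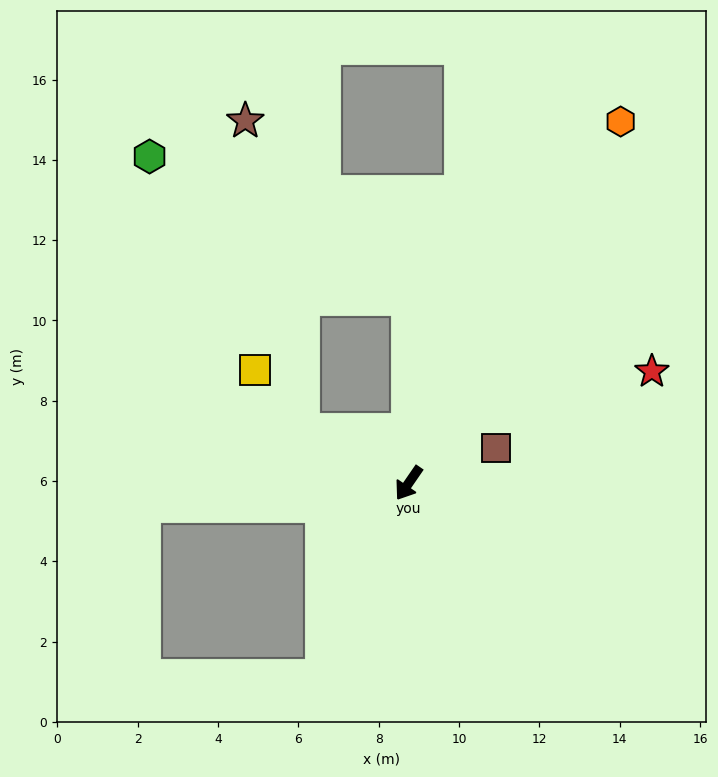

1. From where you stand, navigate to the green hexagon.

blocked — turn right 145°, forward 4.6 m, then turn left 61°, forward 7.4 m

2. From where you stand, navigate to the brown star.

blocked — turn right 145°, forward 4.6 m, then turn left 42°, forward 6.0 m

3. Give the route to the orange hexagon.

turn right 176°, forward 10.4 m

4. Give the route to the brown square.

turn left 147°, forward 2.4 m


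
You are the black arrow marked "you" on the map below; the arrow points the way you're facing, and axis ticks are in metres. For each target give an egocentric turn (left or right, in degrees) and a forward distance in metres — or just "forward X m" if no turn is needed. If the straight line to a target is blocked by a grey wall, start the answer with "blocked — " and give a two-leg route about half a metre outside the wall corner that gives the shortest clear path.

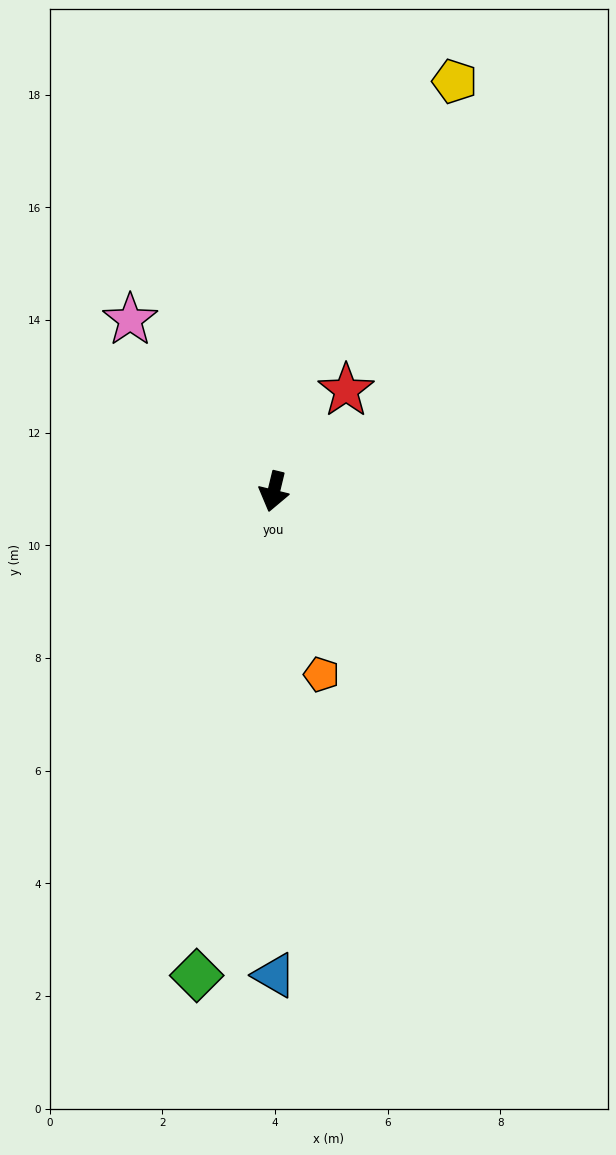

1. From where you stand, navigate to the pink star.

turn right 126°, forward 4.0 m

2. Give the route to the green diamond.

turn left 5°, forward 8.7 m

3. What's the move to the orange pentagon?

turn left 28°, forward 3.4 m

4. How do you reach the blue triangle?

turn left 14°, forward 8.6 m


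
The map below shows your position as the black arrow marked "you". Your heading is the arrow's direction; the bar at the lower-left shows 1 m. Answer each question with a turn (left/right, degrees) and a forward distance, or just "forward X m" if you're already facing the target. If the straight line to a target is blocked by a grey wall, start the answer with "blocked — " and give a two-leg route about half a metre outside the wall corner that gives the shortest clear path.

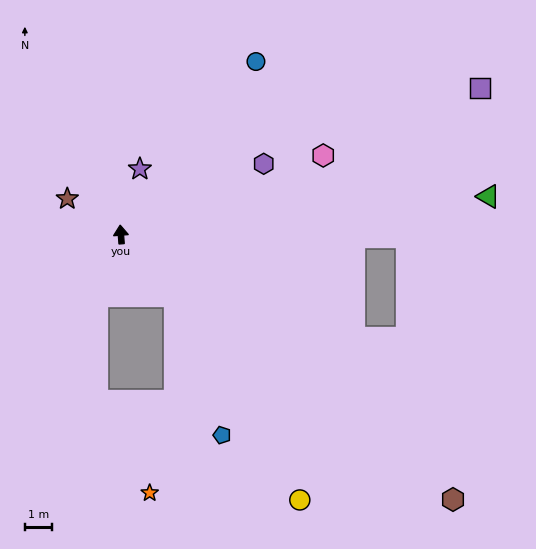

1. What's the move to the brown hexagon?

turn right 133°, forward 15.9 m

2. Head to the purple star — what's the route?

turn right 21°, forward 2.5 m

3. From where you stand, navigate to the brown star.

turn left 52°, forward 2.4 m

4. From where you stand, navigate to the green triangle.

turn right 89°, forward 13.8 m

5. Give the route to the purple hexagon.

turn right 68°, forward 6.0 m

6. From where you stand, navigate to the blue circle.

turn right 42°, forward 8.2 m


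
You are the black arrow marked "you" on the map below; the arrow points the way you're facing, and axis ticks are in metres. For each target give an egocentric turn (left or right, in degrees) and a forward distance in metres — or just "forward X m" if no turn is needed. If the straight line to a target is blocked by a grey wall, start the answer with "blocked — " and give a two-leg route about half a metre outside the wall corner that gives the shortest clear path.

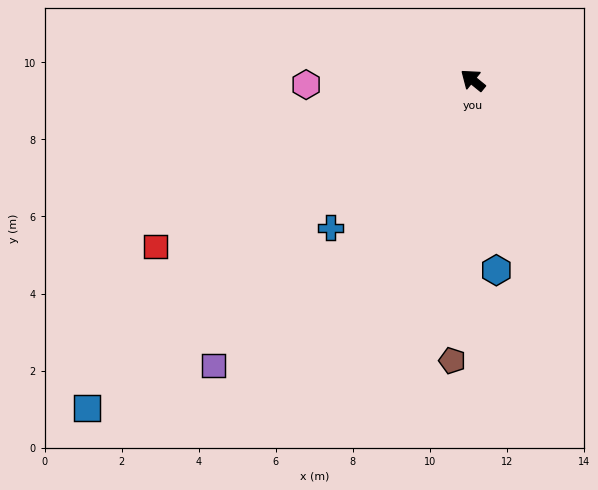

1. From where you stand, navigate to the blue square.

turn left 79°, forward 13.1 m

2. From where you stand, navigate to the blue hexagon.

turn left 136°, forward 5.0 m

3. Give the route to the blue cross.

turn left 85°, forward 5.3 m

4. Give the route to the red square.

turn left 67°, forward 9.3 m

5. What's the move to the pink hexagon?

turn left 41°, forward 4.3 m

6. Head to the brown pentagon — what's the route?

turn left 125°, forward 7.3 m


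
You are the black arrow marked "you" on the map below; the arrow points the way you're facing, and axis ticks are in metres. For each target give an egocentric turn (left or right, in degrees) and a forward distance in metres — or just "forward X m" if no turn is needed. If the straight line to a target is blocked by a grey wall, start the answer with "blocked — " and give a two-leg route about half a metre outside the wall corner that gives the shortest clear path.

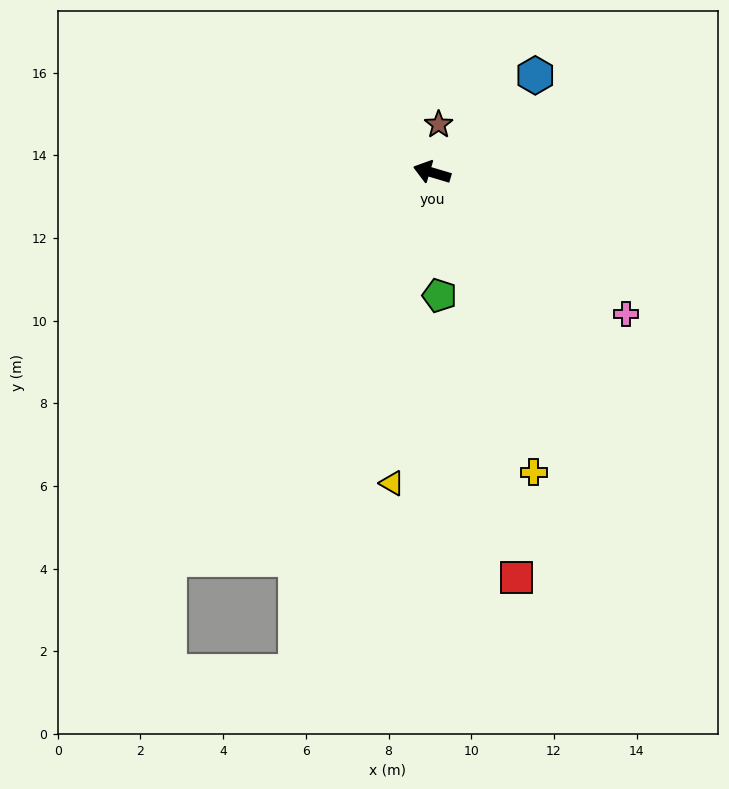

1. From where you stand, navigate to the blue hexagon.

turn right 120°, forward 3.4 m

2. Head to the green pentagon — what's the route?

turn left 110°, forward 3.0 m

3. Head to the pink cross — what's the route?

turn left 161°, forward 5.8 m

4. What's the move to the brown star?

turn right 81°, forward 1.2 m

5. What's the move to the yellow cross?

turn left 125°, forward 7.7 m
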